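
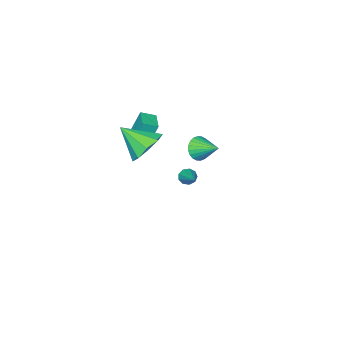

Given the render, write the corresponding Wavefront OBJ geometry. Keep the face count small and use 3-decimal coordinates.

v -2.571 -2.878 -3.714
v -2.197 -2.839 -4.074
v -1.789 -1.442 -2.746
v -2.472 -2.63 -4.161
v -2.793 -2.537 -4.039
v -3.01 -2.604 -3.765
v -3.022 -2.798 -3.468
v -2.823 -3.03 -3.285
v -2.506 -3.19 -3.304
v -2.22 -3.204 -3.514
v -2.098 -3.066 -3.818
v 2.844 0.336 3.121
v 3.765 0.314 2.539
v 3.496 -0.936 4.199
v 3.825 0.812 3.09
v 3.425 1.087 3.657
v 2.754 1.011 3.972
v 2.125 0.619 3.89
v 1.833 0.095 3.448
v 2.014 -0.317 2.853
v 2.583 -0.422 2.383
v 3.275 -0.173 2.259
v 1.173 2.177 3.266
v 1.531 1.936 3.842
v 1.007 3.383 3.874
v 1.74 2.042 3.688
v 1.863 2.169 3.47
v 1.881 2.298 3.221
v 1.792 2.408 2.978
v 1.608 2.483 2.78
v 1.357 2.511 2.655
v 1.079 2.489 2.624
v 0.815 2.419 2.69
v 0.606 2.313 2.844
v 0.483 2.185 3.062
v 0.464 2.057 3.311
v 0.554 1.947 3.553
v 0.738 1.872 3.752
v 0.988 1.844 3.877
v 1.267 1.866 3.908
v 0.46 -4.163 0.195
v -0.105 -3.733 2.086
v -0.204 -3.707 -0.107
v -0.769 -3.276 1.784
v 1.129 -3.204 0.176
v 0.564 -2.773 2.067
v 0.465 -2.747 -0.126
v -0.1 -2.317 1.765
f 2 1 4
f 2 4 3
f 4 1 5
f 4 5 3
f 5 1 6
f 5 6 3
f 6 1 7
f 6 7 3
f 7 1 8
f 7 8 3
f 8 1 9
f 8 9 3
f 9 1 10
f 9 10 3
f 10 1 11
f 10 11 3
f 11 1 2
f 11 2 3
f 13 12 15
f 13 15 14
f 15 12 16
f 15 16 14
f 16 12 17
f 16 17 14
f 17 12 18
f 17 18 14
f 18 12 19
f 18 19 14
f 19 12 20
f 19 20 14
f 20 12 21
f 20 21 14
f 21 12 22
f 21 22 14
f 22 12 13
f 22 13 14
f 24 23 26
f 24 26 25
f 26 23 27
f 26 27 25
f 27 23 28
f 27 28 25
f 28 23 29
f 28 29 25
f 29 23 30
f 29 30 25
f 30 23 31
f 30 31 25
f 31 23 32
f 31 32 25
f 32 23 33
f 32 33 25
f 33 23 34
f 33 34 25
f 34 23 35
f 34 35 25
f 35 23 36
f 35 36 25
f 36 23 37
f 36 37 25
f 37 23 38
f 37 38 25
f 38 23 39
f 38 39 25
f 39 23 40
f 39 40 25
f 40 23 24
f 40 24 25
f 42 44 41
f 45 42 41
f 41 44 43
f 43 45 41
f 42 48 44
f 46 42 45
f 46 48 42
f 44 48 43
f 47 45 43
f 43 48 47
f 47 46 45
f 48 46 47



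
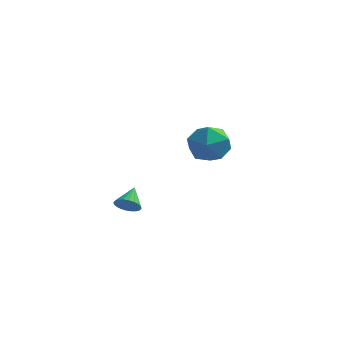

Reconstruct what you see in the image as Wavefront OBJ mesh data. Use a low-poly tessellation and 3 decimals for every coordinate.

v 0.222 4.023 -2.372
v 1.383 4.318 -2.318
v 0.657 2.522 -3.522
v 1.818 2.817 -3.468
v 1.262 2.39 -2.495
v 0.993 3.318 -1.785
v 1.047 3.522 -4.055
v 0.778 4.45 -3.345
v 1.892 4.009 -3.358
v 2.025 3.309 -2.394
v 0.015 3.531 -3.446
v 0.148 2.831 -2.482
v -0.605 -2.738 -4.152
v -0.325 -2.425 -4.621
v -0.655 -1.762 -3.528
v -0.561 -2.398 -4.681
v -0.805 -2.424 -4.66
v -1.018 -2.497 -4.562
v -1.169 -2.607 -4.402
v -1.233 -2.737 -4.203
v -1.202 -2.868 -3.997
v -1.08 -2.978 -3.815
v -0.886 -3.052 -3.683
v -0.649 -3.078 -3.623
v -0.405 -3.053 -3.644
v -0.192 -2.979 -3.742
v -0.042 -2.869 -3.902
v 0.023 -2.739 -4.101
v -0.008 -2.609 -4.307
v -0.13 -2.499 -4.489
f 1 12 6
f 1 6 2
f 1 2 8
f 1 8 11
f 1 11 12
f 2 6 10
f 6 12 5
f 12 11 3
f 11 8 7
f 8 2 9
f 4 10 5
f 4 5 3
f 4 3 7
f 4 7 9
f 4 9 10
f 5 10 6
f 3 5 12
f 7 3 11
f 9 7 8
f 10 9 2
f 14 13 16
f 14 16 15
f 16 13 17
f 16 17 15
f 17 13 18
f 17 18 15
f 18 13 19
f 18 19 15
f 19 13 20
f 19 20 15
f 20 13 21
f 20 21 15
f 21 13 22
f 21 22 15
f 22 13 23
f 22 23 15
f 23 13 24
f 23 24 15
f 24 13 25
f 24 25 15
f 25 13 26
f 25 26 15
f 26 13 27
f 26 27 15
f 27 13 28
f 27 28 15
f 28 13 29
f 28 29 15
f 29 13 30
f 29 30 15
f 30 13 14
f 30 14 15



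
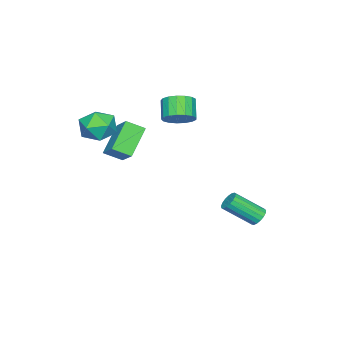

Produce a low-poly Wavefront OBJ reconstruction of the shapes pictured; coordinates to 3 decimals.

v 0.752 -2.582 -0.089
v 1.25 -3.489 0.457
v -0.78 -2.594 1.288
v -0.282 -3.501 1.835
v 1.602 -1.539 0.865
v 2.1 -2.446 1.412
v 0.07 -1.551 2.243
v 0.568 -2.458 2.789
v -2.512 3.893 -4.375
v -2.181 4.335 -4.07
v -1.418 2.889 -2.801
v -1.748 2.447 -3.105
v -2.443 4.326 -3.922
v -1.68 2.88 -2.653
v -2.721 4.218 -3.878
v -1.958 2.772 -2.608
v -2.952 4.036 -3.947
v -2.188 2.59 -2.678
v -3.081 3.821 -4.114
v -2.318 2.375 -2.845
v -3.08 3.623 -4.341
v -2.316 2.177 -3.072
v -2.948 3.486 -4.576
v -2.185 2.04 -3.306
v -2.717 3.443 -4.764
v -1.954 1.997 -3.495
v -2.439 3.502 -4.864
v -1.675 2.056 -3.594
v -2.177 3.652 -4.851
v -1.414 2.206 -3.581
v -1.992 3.856 -4.729
v -1.229 2.41 -3.46
v -1.926 4.069 -4.526
v -1.163 2.623 -3.257
v -1.994 4.242 -4.288
v -1.231 2.796 -3.019
v 1.787 -2.295 2.512
v 2.835 -2.709 2.3
v 1.405 -3.791 3.54
v 2.453 -4.205 3.328
v 2.325 -3.278 3.99
v 2.562 -2.354 3.355
v 1.678 -4.146 2.485
v 1.915 -3.222 1.85
v 2.768 -3.853 2.283
v 3.168 -3.316 3.214
v 1.072 -3.184 2.626
v 1.472 -2.647 3.557
v -2.189 -0.764 2.133
v -1.433 -0.966 2.672
v -2.256 -1.439 3.647
v -3.011 -1.236 3.107
v -1.54 -0.54 2.79
v -2.362 -1.013 3.764
v -1.795 -0.165 2.756
v -2.617 -0.638 3.731
v -2.14 0.073 2.58
v -2.963 -0.4 3.554
v -2.496 0.119 2.302
v -3.319 -0.354 3.276
v -2.782 -0.037 1.984
v -3.605 -0.51 2.959
v -2.932 -0.359 1.701
v -3.755 -0.832 2.675
v -2.912 -0.775 1.517
v -3.734 -1.247 2.491
v -2.726 -1.187 1.474
v -3.548 -1.66 2.448
v -2.417 -1.503 1.581
v -3.239 -1.976 2.556
v -2.055 -1.649 1.816
v -2.878 -2.122 2.79
v -1.725 -1.592 2.122
v -2.547 -2.065 3.097
v -1.5 -1.346 2.432
v -2.323 -1.819 3.406
f 2 4 1
f 5 2 1
f 1 4 3
f 3 5 1
f 2 8 4
f 6 2 5
f 6 8 2
f 4 8 3
f 7 5 3
f 3 8 7
f 7 6 5
f 8 6 7
f 10 9 13
f 10 13 11
f 11 13 14
f 11 14 12
f 13 9 15
f 13 15 14
f 14 15 16
f 14 16 12
f 15 9 17
f 15 17 16
f 16 17 18
f 16 18 12
f 17 9 19
f 17 19 18
f 18 19 20
f 18 20 12
f 19 9 21
f 19 21 20
f 20 21 22
f 20 22 12
f 21 9 23
f 21 23 22
f 22 23 24
f 22 24 12
f 23 9 25
f 23 25 24
f 24 25 26
f 24 26 12
f 25 9 27
f 25 27 26
f 26 27 28
f 26 28 12
f 27 9 29
f 27 29 28
f 28 29 30
f 28 30 12
f 29 9 31
f 29 31 30
f 30 31 32
f 30 32 12
f 31 9 33
f 31 33 32
f 32 33 34
f 32 34 12
f 33 9 35
f 33 35 34
f 34 35 36
f 34 36 12
f 35 9 10
f 35 10 36
f 36 10 11
f 36 11 12
f 37 48 42
f 37 42 38
f 37 38 44
f 37 44 47
f 37 47 48
f 38 42 46
f 42 48 41
f 48 47 39
f 47 44 43
f 44 38 45
f 40 46 41
f 40 41 39
f 40 39 43
f 40 43 45
f 40 45 46
f 41 46 42
f 39 41 48
f 43 39 47
f 45 43 44
f 46 45 38
f 50 49 53
f 50 53 51
f 51 53 54
f 51 54 52
f 53 49 55
f 53 55 54
f 54 55 56
f 54 56 52
f 55 49 57
f 55 57 56
f 56 57 58
f 56 58 52
f 57 49 59
f 57 59 58
f 58 59 60
f 58 60 52
f 59 49 61
f 59 61 60
f 60 61 62
f 60 62 52
f 61 49 63
f 61 63 62
f 62 63 64
f 62 64 52
f 63 49 65
f 63 65 64
f 64 65 66
f 64 66 52
f 65 49 67
f 65 67 66
f 66 67 68
f 66 68 52
f 67 49 69
f 67 69 68
f 68 69 70
f 68 70 52
f 69 49 71
f 69 71 70
f 70 71 72
f 70 72 52
f 71 49 73
f 71 73 72
f 72 73 74
f 72 74 52
f 73 49 75
f 73 75 74
f 74 75 76
f 74 76 52
f 75 49 50
f 75 50 76
f 76 50 51
f 76 51 52



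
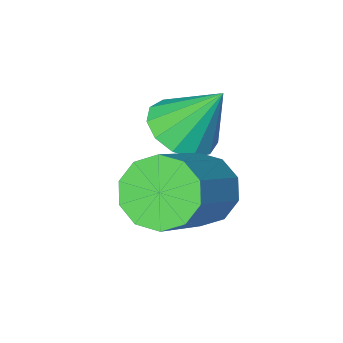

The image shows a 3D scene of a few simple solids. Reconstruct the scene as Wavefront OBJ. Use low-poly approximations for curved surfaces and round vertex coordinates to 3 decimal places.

v -3.297 -2.855 -0.639
v -2.801 -2.423 -0.701
v -3.663 -2.285 0.399
v -3.091 -2.277 -0.883
v -3.446 -2.315 -0.988
v -3.753 -2.524 -0.982
v -3.916 -2.838 -0.867
v -3.882 -3.157 -0.68
v -3.662 -3.381 -0.48
v -3.326 -3.437 -0.33
v -2.981 -3.309 -0.279
v -2.736 -3.036 -0.342
v -2.669 -2.706 -0.499
v -3.063 -2.072 -1.507
v -2.631 -2.09 -2.045
v -1.466 -1.485 -1.131
v -1.897 -1.468 -0.593
v -2.828 -1.711 -2.046
v -1.662 -1.106 -1.132
v -3.114 -1.47 -1.84
v -1.948 -0.866 -0.926
v -3.38 -1.46 -1.508
v -2.215 -0.855 -0.594
v -3.525 -1.683 -1.175
v -2.36 -1.078 -0.261
v -3.494 -2.055 -0.969
v -2.329 -1.45 -0.055
v -3.298 -2.434 -0.968
v -2.132 -1.829 -0.054
v -3.012 -2.674 -1.174
v -1.846 -2.07 -0.26
v -2.745 -2.685 -1.506
v -1.58 -2.08 -0.592
v -2.6 -2.462 -1.839
v -1.435 -1.857 -0.925
f 2 1 4
f 2 4 3
f 4 1 5
f 4 5 3
f 5 1 6
f 5 6 3
f 6 1 7
f 6 7 3
f 7 1 8
f 7 8 3
f 8 1 9
f 8 9 3
f 9 1 10
f 9 10 3
f 10 1 11
f 10 11 3
f 11 1 12
f 11 12 3
f 12 1 13
f 12 13 3
f 13 1 2
f 13 2 3
f 15 14 18
f 15 18 16
f 16 18 19
f 16 19 17
f 18 14 20
f 18 20 19
f 19 20 21
f 19 21 17
f 20 14 22
f 20 22 21
f 21 22 23
f 21 23 17
f 22 14 24
f 22 24 23
f 23 24 25
f 23 25 17
f 24 14 26
f 24 26 25
f 25 26 27
f 25 27 17
f 26 14 28
f 26 28 27
f 27 28 29
f 27 29 17
f 28 14 30
f 28 30 29
f 29 30 31
f 29 31 17
f 30 14 32
f 30 32 31
f 31 32 33
f 31 33 17
f 32 14 34
f 32 34 33
f 33 34 35
f 33 35 17
f 34 14 15
f 34 15 35
f 35 15 16
f 35 16 17



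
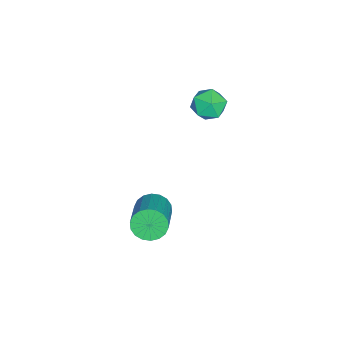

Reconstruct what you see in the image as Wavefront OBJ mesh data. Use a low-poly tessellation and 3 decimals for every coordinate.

v -0.279 -0.737 -1.696
v 0.07 -0.907 -2.29
v 1.628 -0.613 -1.459
v 1.279 -0.443 -0.864
v 0.028 -0.595 -2.32
v 1.585 -0.301 -1.489
v -0.076 -0.312 -2.227
v 1.482 -0.018 -1.396
v -0.219 -0.113 -2.028
v 1.338 0.182 -1.197
v -0.375 -0.037 -1.763
v 1.183 0.257 -0.932
v -0.511 -0.1 -1.486
v 1.047 0.194 -0.654
v -0.602 -0.289 -1.249
v 0.956 0.005 -0.418
v -0.628 -0.567 -1.101
v 0.93 -0.273 -0.27
v -0.585 -0.879 -1.071
v 0.972 -0.585 -0.24
v -0.482 -1.162 -1.164
v 1.076 -0.868 -0.333
v -0.338 -1.362 -1.363
v 1.219 -1.067 -0.532
v -0.183 -1.437 -1.628
v 1.375 -1.143 -0.797
v -0.047 -1.374 -1.906
v 1.511 -1.08 -1.074
v 0.044 -1.185 -2.142
v 1.602 -0.891 -1.311
v -3.11 1.045 3.203
v -2.519 1.485 3.419
v -2.321 0.135 2.901
v -1.73 0.575 3.117
v -2.218 0.301 3.643
v -2.706 0.864 3.83
v -2.134 0.756 2.49
v -2.622 1.319 2.677
v -1.916 1.306 2.979
v -1.968 1.025 3.691
v -2.872 0.595 2.629
v -2.924 0.314 3.341
f 2 1 5
f 2 5 3
f 3 5 6
f 3 6 4
f 5 1 7
f 5 7 6
f 6 7 8
f 6 8 4
f 7 1 9
f 7 9 8
f 8 9 10
f 8 10 4
f 9 1 11
f 9 11 10
f 10 11 12
f 10 12 4
f 11 1 13
f 11 13 12
f 12 13 14
f 12 14 4
f 13 1 15
f 13 15 14
f 14 15 16
f 14 16 4
f 15 1 17
f 15 17 16
f 16 17 18
f 16 18 4
f 17 1 19
f 17 19 18
f 18 19 20
f 18 20 4
f 19 1 21
f 19 21 20
f 20 21 22
f 20 22 4
f 21 1 23
f 21 23 22
f 22 23 24
f 22 24 4
f 23 1 25
f 23 25 24
f 24 25 26
f 24 26 4
f 25 1 27
f 25 27 26
f 26 27 28
f 26 28 4
f 27 1 29
f 27 29 28
f 28 29 30
f 28 30 4
f 29 1 2
f 29 2 30
f 30 2 3
f 30 3 4
f 31 42 36
f 31 36 32
f 31 32 38
f 31 38 41
f 31 41 42
f 32 36 40
f 36 42 35
f 42 41 33
f 41 38 37
f 38 32 39
f 34 40 35
f 34 35 33
f 34 33 37
f 34 37 39
f 34 39 40
f 35 40 36
f 33 35 42
f 37 33 41
f 39 37 38
f 40 39 32



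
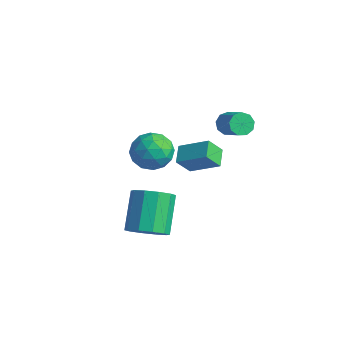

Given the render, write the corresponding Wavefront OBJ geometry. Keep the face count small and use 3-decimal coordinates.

v -1.366 -0.608 -1.274
v -0.514 -0.682 -0.56
v -1.246 -2.378 -1.6
v -0.394 -2.452 -0.886
v -1.421 -2.24 -0.508
v -1.495 -1.146 -0.307
v -0.265 -1.914 -1.853
v -0.339 -0.82 -1.652
v 0.167 -1.489 -0.917
v -0.548 -1.691 -0.086
v -1.212 -1.369 -2.074
v -1.927 -1.571 -1.243
v -0.95 -0.49 -0.888
v -0.81 -2.57 -1.272
v -1.414 -2.445 -1.05
v -0.913 -2.489 -0.63
v -1.527 -0.762 -0.74
v -1.026 -0.806 -0.32
v -1.56 -1.722 -0.289
v -0.734 -2.254 -1.84
v -0.233 -2.298 -1.42
v -0.847 -0.571 -1.53
v -0.346 -0.615 -1.11
v -0.2 -1.338 -1.871
v -0.049 -1.008 -0.679
v 0.021 -2.048 -0.87
v 0.097 -1.732 -1.439
v 0.053 -1.089 -1.32
v -0.469 -1.126 -0.19
v -0.399 -2.166 -0.382
v -1.003 -2.042 -0.16
v -1.046 -1.399 -0.041
v -0.07 -1.601 -0.4
v -1.361 -0.894 -1.778
v -1.291 -1.934 -1.97
v -0.714 -1.661 -2.119
v -0.757 -1.018 -2
v -1.781 -1.012 -1.29
v -1.711 -2.052 -1.481
v -1.813 -1.971 -0.84
v -1.857 -1.328 -0.721
v -1.69 -1.459 -1.76
v 2.359 -4.281 -3.416
v 3.099 -4.53 -2.761
v 2.102 -3.407 -1.208
v 1.361 -3.159 -1.864
v 3.263 -3.992 -3.045
v 2.266 -2.869 -1.492
v 3.082 -3.564 -3.471
v 2.084 -2.441 -1.918
v 2.624 -3.41 -3.876
v 1.627 -2.288 -2.323
v 2.065 -3.589 -4.106
v 1.068 -2.467 -2.553
v 1.618 -4.033 -4.072
v 0.621 -2.91 -2.519
v 1.454 -4.571 -3.788
v 0.457 -3.448 -2.235
v 1.636 -4.999 -3.362
v 0.638 -3.876 -1.809
v 2.093 -5.152 -2.957
v 1.096 -4.03 -1.404
v 2.652 -4.973 -2.727
v 1.655 -3.851 -1.174
v 0.524 1.862 0.145
v 0.867 1.865 -0.419
v 2.038 1.702 0.291
v 1.696 1.698 0.855
v 0.828 2.286 -0.259
v 2 2.123 0.451
v 0.647 2.508 0.09
v 1.819 2.344 0.8
v 0.409 2.427 0.465
v 1.581 2.264 1.175
v 0.224 2.082 0.69
v 1.396 1.919 1.4
v 0.18 1.634 0.66
v 1.352 1.471 1.37
v 0.297 1.292 0.389
v 1.468 1.129 1.099
v 0.52 1.217 0.004
v 1.692 1.054 0.714
v 0.745 1.443 -0.315
v 1.917 1.28 0.395
v -0.003 0.166 -1.62
v -0.128 -0.555 -0.72
v 1.27 0.916 -0.841
v 1.146 0.194 0.058
v 0.654 -0.494 -2.058
v 0.53 -1.216 -1.159
v 1.928 0.255 -1.28
v 1.803 -0.466 -0.38
f 1 38 17
f 38 12 41
f 17 41 6
f 38 41 17
f 1 17 13
f 17 6 18
f 13 18 2
f 17 18 13
f 1 13 22
f 13 2 23
f 22 23 8
f 13 23 22
f 1 22 34
f 22 8 37
f 34 37 11
f 22 37 34
f 1 34 38
f 34 11 42
f 38 42 12
f 34 42 38
f 2 18 29
f 18 6 32
f 29 32 10
f 18 32 29
f 6 41 19
f 41 12 40
f 19 40 5
f 41 40 19
f 12 42 39
f 42 11 35
f 39 35 3
f 42 35 39
f 11 37 36
f 37 8 24
f 36 24 7
f 37 24 36
f 8 23 28
f 23 2 25
f 28 25 9
f 23 25 28
f 4 30 16
f 30 10 31
f 16 31 5
f 30 31 16
f 4 16 14
f 16 5 15
f 14 15 3
f 16 15 14
f 4 14 21
f 14 3 20
f 21 20 7
f 14 20 21
f 4 21 26
f 21 7 27
f 26 27 9
f 21 27 26
f 4 26 30
f 26 9 33
f 30 33 10
f 26 33 30
f 5 31 19
f 31 10 32
f 19 32 6
f 31 32 19
f 3 15 39
f 15 5 40
f 39 40 12
f 15 40 39
f 7 20 36
f 20 3 35
f 36 35 11
f 20 35 36
f 9 27 28
f 27 7 24
f 28 24 8
f 27 24 28
f 10 33 29
f 33 9 25
f 29 25 2
f 33 25 29
f 44 43 47
f 44 47 45
f 45 47 48
f 45 48 46
f 47 43 49
f 47 49 48
f 48 49 50
f 48 50 46
f 49 43 51
f 49 51 50
f 50 51 52
f 50 52 46
f 51 43 53
f 51 53 52
f 52 53 54
f 52 54 46
f 53 43 55
f 53 55 54
f 54 55 56
f 54 56 46
f 55 43 57
f 55 57 56
f 56 57 58
f 56 58 46
f 57 43 59
f 57 59 58
f 58 59 60
f 58 60 46
f 59 43 61
f 59 61 60
f 60 61 62
f 60 62 46
f 61 43 63
f 61 63 62
f 62 63 64
f 62 64 46
f 63 43 44
f 63 44 64
f 64 44 45
f 64 45 46
f 66 65 69
f 66 69 67
f 67 69 70
f 67 70 68
f 69 65 71
f 69 71 70
f 70 71 72
f 70 72 68
f 71 65 73
f 71 73 72
f 72 73 74
f 72 74 68
f 73 65 75
f 73 75 74
f 74 75 76
f 74 76 68
f 75 65 77
f 75 77 76
f 76 77 78
f 76 78 68
f 77 65 79
f 77 79 78
f 78 79 80
f 78 80 68
f 79 65 81
f 79 81 80
f 80 81 82
f 80 82 68
f 81 65 83
f 81 83 82
f 82 83 84
f 82 84 68
f 83 65 66
f 83 66 84
f 84 66 67
f 84 67 68
f 86 88 85
f 89 86 85
f 85 88 87
f 87 89 85
f 86 92 88
f 90 86 89
f 90 92 86
f 88 92 87
f 91 89 87
f 87 92 91
f 91 90 89
f 92 90 91



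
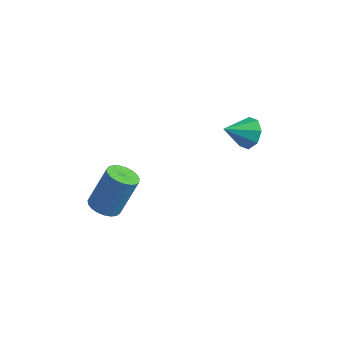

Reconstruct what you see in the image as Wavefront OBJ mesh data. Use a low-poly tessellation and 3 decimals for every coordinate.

v 0.889 -3.651 0.691
v 1.371 -3.313 0.415
v 1.773 -2.631 1.953
v 1.291 -2.969 2.229
v 1.163 -3.142 0.394
v 1.565 -2.46 1.932
v 0.908 -3.059 0.423
v 1.31 -2.377 1.962
v 0.649 -3.078 0.499
v 1.051 -2.396 2.038
v 0.432 -3.196 0.609
v 0.834 -2.514 2.147
v 0.294 -3.393 0.732
v 0.696 -2.711 2.27
v 0.259 -3.635 0.848
v 0.66 -2.952 2.386
v 0.333 -3.879 0.937
v 0.734 -3.197 2.476
v 0.503 -4.084 0.984
v 0.904 -3.402 2.522
v 0.74 -4.214 0.98
v 1.141 -3.532 2.518
v 1.002 -4.247 0.926
v 1.404 -3.564 2.464
v 1.246 -4.176 0.831
v 1.647 -3.494 2.369
v 1.427 -4.015 0.712
v 1.829 -3.333 2.25
v 1.516 -3.791 0.589
v 1.917 -3.109 2.128
v 1.496 -3.543 0.485
v 1.898 -2.861 2.023
v 3.988 1.351 2.494
v 4.58 0.961 2.532
v 3.392 0.509 3.146
v 4.536 1.311 2.945
v 4.171 1.685 3.094
v 3.699 1.863 2.892
v 3.396 1.741 2.457
v 3.441 1.391 2.044
v 3.806 1.017 1.895
v 4.278 0.839 2.097
f 2 1 5
f 2 5 3
f 3 5 6
f 3 6 4
f 5 1 7
f 5 7 6
f 6 7 8
f 6 8 4
f 7 1 9
f 7 9 8
f 8 9 10
f 8 10 4
f 9 1 11
f 9 11 10
f 10 11 12
f 10 12 4
f 11 1 13
f 11 13 12
f 12 13 14
f 12 14 4
f 13 1 15
f 13 15 14
f 14 15 16
f 14 16 4
f 15 1 17
f 15 17 16
f 16 17 18
f 16 18 4
f 17 1 19
f 17 19 18
f 18 19 20
f 18 20 4
f 19 1 21
f 19 21 20
f 20 21 22
f 20 22 4
f 21 1 23
f 21 23 22
f 22 23 24
f 22 24 4
f 23 1 25
f 23 25 24
f 24 25 26
f 24 26 4
f 25 1 27
f 25 27 26
f 26 27 28
f 26 28 4
f 27 1 29
f 27 29 28
f 28 29 30
f 28 30 4
f 29 1 31
f 29 31 30
f 30 31 32
f 30 32 4
f 31 1 2
f 31 2 32
f 32 2 3
f 32 3 4
f 34 33 36
f 34 36 35
f 36 33 37
f 36 37 35
f 37 33 38
f 37 38 35
f 38 33 39
f 38 39 35
f 39 33 40
f 39 40 35
f 40 33 41
f 40 41 35
f 41 33 42
f 41 42 35
f 42 33 34
f 42 34 35



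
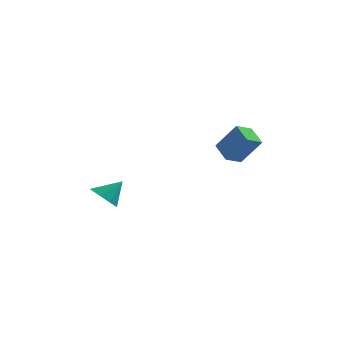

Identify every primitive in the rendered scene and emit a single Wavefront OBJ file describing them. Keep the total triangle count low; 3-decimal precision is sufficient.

v -4.445 -1.052 -0.58
v -3.868 -1.89 -0.505
v -3.535 -0.328 0.52
v -3.612 -1.466 -0.997
v -3.745 -0.849 -1.293
v -4.206 -0.326 -1.255
v -4.779 -0.143 -0.902
v -5.195 -0.386 -0.397
v -5.261 -0.939 0.022
v -4.945 -1.546 0.16
v -4.395 -1.921 -0.049
v 2.95 1.288 1.952
v 2.232 0.433 2.419
v 2.167 2.29 2.583
v 1.449 1.436 3.05
v 4.151 1.184 3.61
v 3.433 0.33 4.077
v 3.368 2.187 4.241
v 2.65 1.332 4.708
f 2 1 4
f 2 4 3
f 4 1 5
f 4 5 3
f 5 1 6
f 5 6 3
f 6 1 7
f 6 7 3
f 7 1 8
f 7 8 3
f 8 1 9
f 8 9 3
f 9 1 10
f 9 10 3
f 10 1 11
f 10 11 3
f 11 1 2
f 11 2 3
f 13 15 12
f 16 13 12
f 12 15 14
f 14 16 12
f 13 19 15
f 17 13 16
f 17 19 13
f 15 19 14
f 18 16 14
f 14 19 18
f 18 17 16
f 19 17 18



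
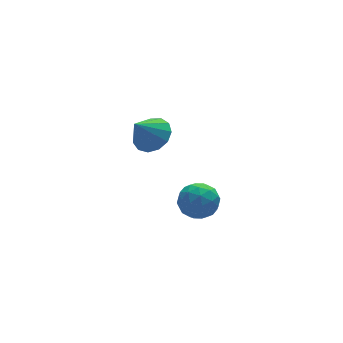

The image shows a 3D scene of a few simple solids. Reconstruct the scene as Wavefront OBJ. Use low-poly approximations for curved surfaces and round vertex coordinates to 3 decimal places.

v -1.168 0.422 2.099
v -0.635 0.784 2.557
v -1.912 0.278 3.081
v -0.903 1.103 2.399
v -1.256 1.205 2.147
v -1.58 1.059 1.88
v -1.773 0.71 1.682
v -1.774 0.27 1.617
v -1.583 -0.122 1.705
v -1.26 -0.342 1.918
v -0.907 -0.319 2.189
v -0.637 -0.061 2.431
v -0.536 0.351 2.568
v -0.151 0.164 -1.773
v 0.329 0.855 -1.765
v 0.811 -0.495 -2.475
v 1.291 0.196 -2.467
v 1.152 -0.229 -1.754
v 0.558 0.179 -1.32
v 0.582 0.181 -2.92
v -0.012 0.589 -2.486
v 0.782 0.866 -2.473
v 1.134 0.612 -1.753
v 0.006 -0.252 -2.487
v 0.358 -0.506 -1.767
v 0.005 0.567 -1.707
v 1.135 -0.207 -2.533
v 1.054 -0.457 -2.114
v 1.336 -0.051 -2.109
v 0.139 0.17 -1.446
v 0.421 0.576 -1.441
v 0.905 -0.061 -1.435
v 0.719 -0.216 -2.799
v 1.001 0.19 -2.794
v -0.196 0.411 -2.131
v 0.086 0.817 -2.126
v 0.235 0.421 -2.805
v 0.553 0.98 -2.119
v 1.118 0.592 -2.532
v 0.702 0.584 -2.798
v 0.352 0.823 -2.543
v 0.76 0.831 -1.695
v 1.325 0.443 -2.108
v 1.244 0.194 -1.689
v 0.894 0.433 -1.434
v 1.026 0.837 -2.112
v -0.185 -0.083 -2.132
v 0.38 -0.471 -2.545
v 0.246 -0.073 -2.806
v -0.104 0.166 -2.551
v 0.022 -0.232 -1.708
v 0.587 -0.62 -2.121
v 0.788 -0.463 -1.697
v 0.438 -0.224 -1.442
v 0.114 -0.477 -2.128
f 2 1 4
f 2 4 3
f 4 1 5
f 4 5 3
f 5 1 6
f 5 6 3
f 6 1 7
f 6 7 3
f 7 1 8
f 7 8 3
f 8 1 9
f 8 9 3
f 9 1 10
f 9 10 3
f 10 1 11
f 10 11 3
f 11 1 12
f 11 12 3
f 12 1 13
f 12 13 3
f 13 1 2
f 13 2 3
f 14 51 30
f 51 25 54
f 30 54 19
f 51 54 30
f 14 30 26
f 30 19 31
f 26 31 15
f 30 31 26
f 14 26 35
f 26 15 36
f 35 36 21
f 26 36 35
f 14 35 47
f 35 21 50
f 47 50 24
f 35 50 47
f 14 47 51
f 47 24 55
f 51 55 25
f 47 55 51
f 15 31 42
f 31 19 45
f 42 45 23
f 31 45 42
f 19 54 32
f 54 25 53
f 32 53 18
f 54 53 32
f 25 55 52
f 55 24 48
f 52 48 16
f 55 48 52
f 24 50 49
f 50 21 37
f 49 37 20
f 50 37 49
f 21 36 41
f 36 15 38
f 41 38 22
f 36 38 41
f 17 43 29
f 43 23 44
f 29 44 18
f 43 44 29
f 17 29 27
f 29 18 28
f 27 28 16
f 29 28 27
f 17 27 34
f 27 16 33
f 34 33 20
f 27 33 34
f 17 34 39
f 34 20 40
f 39 40 22
f 34 40 39
f 17 39 43
f 39 22 46
f 43 46 23
f 39 46 43
f 18 44 32
f 44 23 45
f 32 45 19
f 44 45 32
f 16 28 52
f 28 18 53
f 52 53 25
f 28 53 52
f 20 33 49
f 33 16 48
f 49 48 24
f 33 48 49
f 22 40 41
f 40 20 37
f 41 37 21
f 40 37 41
f 23 46 42
f 46 22 38
f 42 38 15
f 46 38 42



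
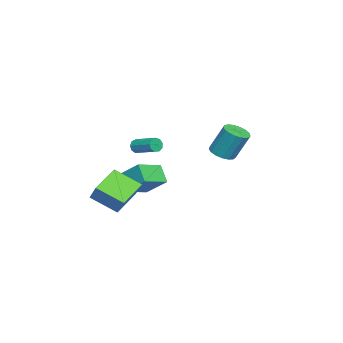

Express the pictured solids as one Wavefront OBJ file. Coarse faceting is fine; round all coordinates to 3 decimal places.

v 0.501 2.46 1.052
v 1.29 2.652 0.941
v 1.328 3.493 2.678
v 0.539 3.3 2.788
v 1.097 2.961 0.796
v 1.135 3.802 2.533
v 0.767 3.155 0.709
v 0.805 3.996 2.446
v 0.377 3.19 0.701
v 0.415 4.031 2.437
v 0.014 3.058 0.773
v 0.052 3.899 2.509
v -0.237 2.788 0.909
v -0.199 3.629 2.645
v -0.318 2.443 1.077
v -0.28 3.284 2.814
v -0.213 2.102 1.24
v -0.175 2.943 2.977
v 0.057 1.843 1.36
v 0.095 2.684 3.097
v 0.428 1.725 1.409
v 0.466 2.566 3.146
v 0.816 1.775 1.376
v 0.854 2.616 3.113
v 1.132 1.982 1.269
v 1.169 2.823 3.006
v 1.303 2.299 1.112
v 1.341 3.14 2.849
v 1.765 -3.799 -1.179
v 2.548 -3.176 -0.089
v 1.804 -2.179 -2.132
v 2.587 -1.556 -1.042
v 3.393 -4.344 -2.038
v 4.176 -3.721 -0.948
v 3.432 -2.724 -2.991
v 4.215 -2.101 -1.901
v 0.064 -2.639 0.876
v 0.227 -2.874 1.298
v 0.919 -1.516 1.786
v 0.756 -1.281 1.364
v 0.465 -2.904 1.045
v 1.157 -1.547 1.534
v 0.516 -2.811 0.713
v 1.208 -1.453 1.201
v 0.355 -2.637 0.457
v 1.047 -1.279 0.945
v 0.058 -2.463 0.397
v 0.75 -1.106 0.885
v -0.236 -2.372 0.561
v 0.456 -1.015 1.049
v -0.39 -2.406 0.872
v 0.302 -1.049 1.36
v -0.331 -2.548 1.185
v 0.361 -1.191 1.673
v -0.088 -2.733 1.354
v 0.604 -1.376 1.842
v -5.292 -4.101 -3.6
v -4.81 -2.679 -2.404
v -4.56 -3.488 -4.624
v -4.078 -2.066 -3.427
v -3.802 -5.034 -3.093
v -3.32 -3.612 -1.896
v -3.07 -4.421 -4.116
v -2.588 -2.999 -2.92
f 2 1 5
f 2 5 3
f 3 5 6
f 3 6 4
f 5 1 7
f 5 7 6
f 6 7 8
f 6 8 4
f 7 1 9
f 7 9 8
f 8 9 10
f 8 10 4
f 9 1 11
f 9 11 10
f 10 11 12
f 10 12 4
f 11 1 13
f 11 13 12
f 12 13 14
f 12 14 4
f 13 1 15
f 13 15 14
f 14 15 16
f 14 16 4
f 15 1 17
f 15 17 16
f 16 17 18
f 16 18 4
f 17 1 19
f 17 19 18
f 18 19 20
f 18 20 4
f 19 1 21
f 19 21 20
f 20 21 22
f 20 22 4
f 21 1 23
f 21 23 22
f 22 23 24
f 22 24 4
f 23 1 25
f 23 25 24
f 24 25 26
f 24 26 4
f 25 1 27
f 25 27 26
f 26 27 28
f 26 28 4
f 27 1 2
f 27 2 28
f 28 2 3
f 28 3 4
f 30 32 29
f 33 30 29
f 29 32 31
f 31 33 29
f 30 36 32
f 34 30 33
f 34 36 30
f 32 36 31
f 35 33 31
f 31 36 35
f 35 34 33
f 36 34 35
f 38 37 41
f 38 41 39
f 39 41 42
f 39 42 40
f 41 37 43
f 41 43 42
f 42 43 44
f 42 44 40
f 43 37 45
f 43 45 44
f 44 45 46
f 44 46 40
f 45 37 47
f 45 47 46
f 46 47 48
f 46 48 40
f 47 37 49
f 47 49 48
f 48 49 50
f 48 50 40
f 49 37 51
f 49 51 50
f 50 51 52
f 50 52 40
f 51 37 53
f 51 53 52
f 52 53 54
f 52 54 40
f 53 37 55
f 53 55 54
f 54 55 56
f 54 56 40
f 55 37 38
f 55 38 56
f 56 38 39
f 56 39 40
f 58 60 57
f 61 58 57
f 57 60 59
f 59 61 57
f 58 64 60
f 62 58 61
f 62 64 58
f 60 64 59
f 63 61 59
f 59 64 63
f 63 62 61
f 64 62 63



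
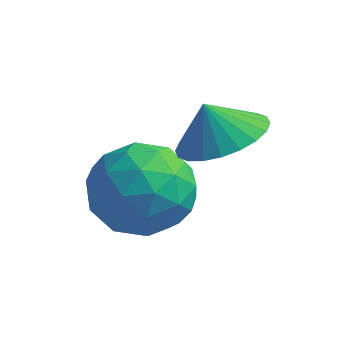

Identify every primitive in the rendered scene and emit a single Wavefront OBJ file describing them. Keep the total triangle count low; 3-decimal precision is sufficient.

v 2 -1.659 3.367
v 2.59 -0.855 3.697
v 1.58 -1.721 4.273
v 2.258 -0.659 3.557
v 1.887 -0.615 3.388
v 1.534 -0.73 3.216
v 1.251 -0.986 3.067
v 1.083 -1.345 2.964
v 1.054 -1.752 2.922
v 1.169 -2.144 2.948
v 1.41 -2.462 3.038
v 1.742 -2.658 3.178
v 2.112 -2.702 3.347
v 2.466 -2.587 3.519
v 2.749 -2.331 3.668
v 2.917 -1.972 3.771
v 2.946 -1.565 3.813
v 2.831 -1.173 3.786
v 1.433 -2.226 2.764
v 1.866 -2.722 1.712
v -0.426 -2.798 2.268
v 0.007 -3.294 1.216
v 0.289 -3.811 2.309
v 1.438 -3.457 2.615
v 0.002 -2.063 1.365
v 1.151 -1.709 1.671
v 0.982 -2.621 0.848
v 1.159 -3.702 1.431
v 0.281 -1.818 2.549
v 0.458 -2.899 3.132
v 1.813 -2.423 2.282
v -0.373 -3.097 1.698
v -0.207 -3.4 2.34
v 0.048 -3.692 1.722
v 1.561 -2.856 2.812
v 1.816 -3.148 2.194
v 0.889 -3.788 2.545
v -0.376 -2.372 1.786
v -0.121 -2.664 1.168
v 1.392 -1.828 2.258
v 1.647 -2.12 1.64
v 0.551 -1.732 1.435
v 1.548 -2.656 1.155
v 0.455 -2.992 0.864
v 0.452 -2.268 0.951
v 1.127 -2.06 1.131
v 1.652 -3.291 1.498
v 0.559 -3.628 1.207
v 0.725 -3.931 1.849
v 1.4 -3.724 2.029
v 1.132 -3.232 0.99
v 0.881 -1.892 2.773
v -0.212 -2.229 2.482
v 0.04 -1.796 1.951
v 0.715 -1.589 2.131
v 0.985 -2.528 3.116
v -0.108 -2.864 2.825
v 0.313 -3.46 2.849
v 0.988 -3.252 3.029
v 0.308 -2.288 2.99
f 2 1 4
f 2 4 3
f 4 1 5
f 4 5 3
f 5 1 6
f 5 6 3
f 6 1 7
f 6 7 3
f 7 1 8
f 7 8 3
f 8 1 9
f 8 9 3
f 9 1 10
f 9 10 3
f 10 1 11
f 10 11 3
f 11 1 12
f 11 12 3
f 12 1 13
f 12 13 3
f 13 1 14
f 13 14 3
f 14 1 15
f 14 15 3
f 15 1 16
f 15 16 3
f 16 1 17
f 16 17 3
f 17 1 18
f 17 18 3
f 18 1 2
f 18 2 3
f 19 56 35
f 56 30 59
f 35 59 24
f 56 59 35
f 19 35 31
f 35 24 36
f 31 36 20
f 35 36 31
f 19 31 40
f 31 20 41
f 40 41 26
f 31 41 40
f 19 40 52
f 40 26 55
f 52 55 29
f 40 55 52
f 19 52 56
f 52 29 60
f 56 60 30
f 52 60 56
f 20 36 47
f 36 24 50
f 47 50 28
f 36 50 47
f 24 59 37
f 59 30 58
f 37 58 23
f 59 58 37
f 30 60 57
f 60 29 53
f 57 53 21
f 60 53 57
f 29 55 54
f 55 26 42
f 54 42 25
f 55 42 54
f 26 41 46
f 41 20 43
f 46 43 27
f 41 43 46
f 22 48 34
f 48 28 49
f 34 49 23
f 48 49 34
f 22 34 32
f 34 23 33
f 32 33 21
f 34 33 32
f 22 32 39
f 32 21 38
f 39 38 25
f 32 38 39
f 22 39 44
f 39 25 45
f 44 45 27
f 39 45 44
f 22 44 48
f 44 27 51
f 48 51 28
f 44 51 48
f 23 49 37
f 49 28 50
f 37 50 24
f 49 50 37
f 21 33 57
f 33 23 58
f 57 58 30
f 33 58 57
f 25 38 54
f 38 21 53
f 54 53 29
f 38 53 54
f 27 45 46
f 45 25 42
f 46 42 26
f 45 42 46
f 28 51 47
f 51 27 43
f 47 43 20
f 51 43 47



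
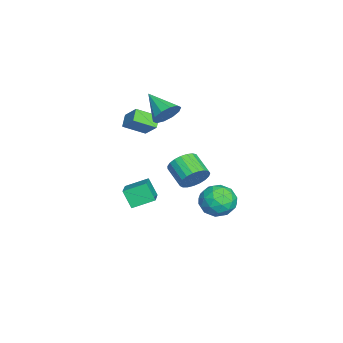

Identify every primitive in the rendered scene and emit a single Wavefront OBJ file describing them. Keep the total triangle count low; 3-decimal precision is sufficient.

v -3.766 -3.3 1.329
v -4.586 -3.216 1.878
v -4.14 -1.923 0.562
v -4.96 -1.839 1.111
v -3.02 -2.541 2.329
v -3.84 -2.457 2.878
v -3.394 -1.164 1.562
v -4.214 -1.08 2.111
v -0.612 3.896 -3.116
v 0.559 3.486 -2.956
v -1.319 2.054 -2.664
v -0.148 1.644 -2.504
v -0.642 2.457 -1.692
v -0.205 3.596 -1.971
v -0.555 1.944 -3.649
v -0.118 3.083 -3.928
v 0.594 2.279 -3.285
v 0.541 2.597 -2.076
v -1.301 2.943 -3.544
v -1.354 3.261 -2.335
v 0.036 3.853 -3.076
v -0.796 1.687 -2.544
v -1.086 2.165 -2.067
v -0.398 1.924 -1.973
v -0.414 3.918 -2.497
v 0.275 3.676 -2.403
v -0.431 3.072 -1.66
v -1.035 1.864 -3.217
v -0.346 1.622 -3.123
v -0.362 3.616 -3.647
v 0.326 3.375 -3.553
v -0.329 2.468 -3.96
v 0.745 2.903 -3.175
v 0.329 1.82 -2.91
v 0.09 1.996 -3.582
v 0.347 2.665 -3.746
v 0.713 3.089 -2.465
v 0.298 2.006 -2.199
v 0.007 2.484 -1.722
v 0.264 3.154 -1.886
v 0.734 2.38 -2.658
v -1.058 3.534 -3.421
v -1.473 2.451 -3.155
v -1.024 2.386 -3.734
v -0.767 3.056 -3.898
v -1.089 3.72 -2.71
v -1.505 2.637 -2.445
v -1.107 2.875 -1.874
v -0.85 3.544 -2.038
v -1.494 3.16 -2.962
v 2.471 -2.431 -0.003
v 4.262 -2.362 0.712
v 2.196 -1.089 0.559
v 3.987 -1.021 1.273
v 2.893 -1.879 -1.113
v 4.684 -1.811 -0.399
v 2.618 -0.538 -0.552
v 4.409 -0.469 0.163
v -2.218 -0.417 3.429
v -1.765 -0.191 4.291
v -3.502 -1.663 4.431
v -2.224 0.213 4.205
v -2.681 0.377 3.822
v -2.962 0.237 3.29
v -2.958 -0.153 2.81
v -2.672 -0.644 2.567
v -2.213 -1.048 2.653
v -1.755 -1.212 3.035
v -1.475 -1.072 3.568
v -1.478 -0.682 4.047
v 4.268 1.749 1.972
v 4.807 1.677 2.775
v 3.691 0.879 3.452
v 3.152 0.951 2.648
v 4.603 2.019 2.841
v 3.487 1.22 3.518
v 4.341 2.314 2.757
v 3.225 1.515 3.434
v 4.066 2.511 2.537
v 2.95 1.713 3.214
v 3.827 2.577 2.219
v 2.71 1.778 2.896
v 3.663 2.499 1.859
v 2.547 1.701 2.536
v 3.605 2.292 1.518
v 2.488 1.494 2.195
v 3.661 1.991 1.255
v 2.544 1.193 1.932
v 3.822 1.648 1.116
v 2.706 0.85 1.793
v 4.06 1.323 1.126
v 2.944 0.525 1.802
v 4.334 1.071 1.281
v 3.218 0.273 1.958
v 4.597 0.937 1.556
v 3.481 0.139 2.233
v 4.803 0.943 1.903
v 3.687 0.145 2.579
v 4.916 1.088 2.261
v 3.8 0.29 2.938
v 4.918 1.348 2.57
v 3.802 0.55 3.247
f 2 4 1
f 5 2 1
f 1 4 3
f 3 5 1
f 2 8 4
f 6 2 5
f 6 8 2
f 4 8 3
f 7 5 3
f 3 8 7
f 7 6 5
f 8 6 7
f 9 46 25
f 46 20 49
f 25 49 14
f 46 49 25
f 9 25 21
f 25 14 26
f 21 26 10
f 25 26 21
f 9 21 30
f 21 10 31
f 30 31 16
f 21 31 30
f 9 30 42
f 30 16 45
f 42 45 19
f 30 45 42
f 9 42 46
f 42 19 50
f 46 50 20
f 42 50 46
f 10 26 37
f 26 14 40
f 37 40 18
f 26 40 37
f 14 49 27
f 49 20 48
f 27 48 13
f 49 48 27
f 20 50 47
f 50 19 43
f 47 43 11
f 50 43 47
f 19 45 44
f 45 16 32
f 44 32 15
f 45 32 44
f 16 31 36
f 31 10 33
f 36 33 17
f 31 33 36
f 12 38 24
f 38 18 39
f 24 39 13
f 38 39 24
f 12 24 22
f 24 13 23
f 22 23 11
f 24 23 22
f 12 22 29
f 22 11 28
f 29 28 15
f 22 28 29
f 12 29 34
f 29 15 35
f 34 35 17
f 29 35 34
f 12 34 38
f 34 17 41
f 38 41 18
f 34 41 38
f 13 39 27
f 39 18 40
f 27 40 14
f 39 40 27
f 11 23 47
f 23 13 48
f 47 48 20
f 23 48 47
f 15 28 44
f 28 11 43
f 44 43 19
f 28 43 44
f 17 35 36
f 35 15 32
f 36 32 16
f 35 32 36
f 18 41 37
f 41 17 33
f 37 33 10
f 41 33 37
f 52 54 51
f 55 52 51
f 51 54 53
f 53 55 51
f 52 58 54
f 56 52 55
f 56 58 52
f 54 58 53
f 57 55 53
f 53 58 57
f 57 56 55
f 58 56 57
f 60 59 62
f 60 62 61
f 62 59 63
f 62 63 61
f 63 59 64
f 63 64 61
f 64 59 65
f 64 65 61
f 65 59 66
f 65 66 61
f 66 59 67
f 66 67 61
f 67 59 68
f 67 68 61
f 68 59 69
f 68 69 61
f 69 59 70
f 69 70 61
f 70 59 60
f 70 60 61
f 72 71 75
f 72 75 73
f 73 75 76
f 73 76 74
f 75 71 77
f 75 77 76
f 76 77 78
f 76 78 74
f 77 71 79
f 77 79 78
f 78 79 80
f 78 80 74
f 79 71 81
f 79 81 80
f 80 81 82
f 80 82 74
f 81 71 83
f 81 83 82
f 82 83 84
f 82 84 74
f 83 71 85
f 83 85 84
f 84 85 86
f 84 86 74
f 85 71 87
f 85 87 86
f 86 87 88
f 86 88 74
f 87 71 89
f 87 89 88
f 88 89 90
f 88 90 74
f 89 71 91
f 89 91 90
f 90 91 92
f 90 92 74
f 91 71 93
f 91 93 92
f 92 93 94
f 92 94 74
f 93 71 95
f 93 95 94
f 94 95 96
f 94 96 74
f 95 71 97
f 95 97 96
f 96 97 98
f 96 98 74
f 97 71 99
f 97 99 98
f 98 99 100
f 98 100 74
f 99 71 101
f 99 101 100
f 100 101 102
f 100 102 74
f 101 71 72
f 101 72 102
f 102 72 73
f 102 73 74



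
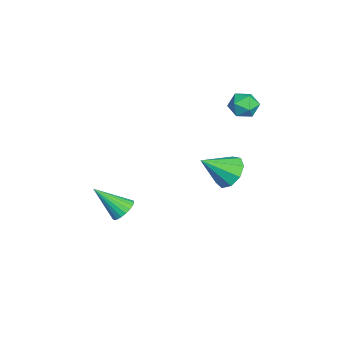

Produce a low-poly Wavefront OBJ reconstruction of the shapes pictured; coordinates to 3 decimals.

v 0.431 -2.879 -4.203
v 1.167 -3.168 -4.379
v 0.169 -4.461 -2.697
v 1.236 -2.947 -4.134
v 1.165 -2.714 -3.901
v 0.968 -2.509 -3.721
v 0.678 -2.369 -3.624
v 0.345 -2.316 -3.626
v 0.027 -2.361 -3.729
v -0.221 -2.495 -3.913
v -0.356 -2.696 -4.148
v -0.355 -2.928 -4.392
v -0.218 -3.152 -4.603
v 0.032 -3.328 -4.745
v 0.35 -3.427 -4.793
v 0.682 -3.431 -4.739
v 0.971 -3.339 -4.593
v -1.302 3.854 2.09
v -0.854 3.7 2.873
v -2.466 3.1 2.607
v -2.018 2.946 3.39
v -2.299 3.792 3.182
v -1.579 4.258 2.862
v -1.741 2.542 2.618
v -1.021 3.008 2.298
v -1.125 2.889 3.199
v -1.47 3.662 3.548
v -1.85 3.138 1.932
v -2.195 3.911 2.281
v 2.569 2.647 0.433
v 3.236 2.257 -0.306
v 3.051 1.173 1.647
v 3.591 2.729 0.126
v 3.467 3.163 0.703
v 2.923 3.356 1.153
v 2.213 3.217 1.266
v 1.67 2.811 0.99
v 1.547 2.329 0.453
v 1.903 1.996 -0.093
v 2.57 1.968 -0.393
f 2 1 4
f 2 4 3
f 4 1 5
f 4 5 3
f 5 1 6
f 5 6 3
f 6 1 7
f 6 7 3
f 7 1 8
f 7 8 3
f 8 1 9
f 8 9 3
f 9 1 10
f 9 10 3
f 10 1 11
f 10 11 3
f 11 1 12
f 11 12 3
f 12 1 13
f 12 13 3
f 13 1 14
f 13 14 3
f 14 1 15
f 14 15 3
f 15 1 16
f 15 16 3
f 16 1 17
f 16 17 3
f 17 1 2
f 17 2 3
f 18 29 23
f 18 23 19
f 18 19 25
f 18 25 28
f 18 28 29
f 19 23 27
f 23 29 22
f 29 28 20
f 28 25 24
f 25 19 26
f 21 27 22
f 21 22 20
f 21 20 24
f 21 24 26
f 21 26 27
f 22 27 23
f 20 22 29
f 24 20 28
f 26 24 25
f 27 26 19
f 31 30 33
f 31 33 32
f 33 30 34
f 33 34 32
f 34 30 35
f 34 35 32
f 35 30 36
f 35 36 32
f 36 30 37
f 36 37 32
f 37 30 38
f 37 38 32
f 38 30 39
f 38 39 32
f 39 30 40
f 39 40 32
f 40 30 31
f 40 31 32



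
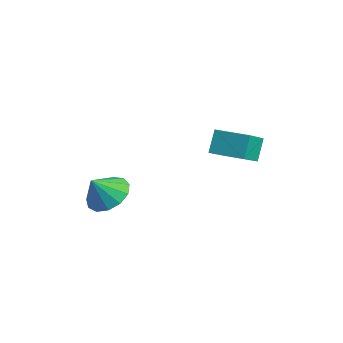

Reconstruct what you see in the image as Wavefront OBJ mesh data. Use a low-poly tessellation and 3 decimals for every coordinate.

v -1.312 -1.077 -3.076
v -0.449 -1.572 -3.38
v -1.368 -1.823 -2.024
v -0.273 -1.12 -3.051
v -0.427 -0.655 -2.729
v -0.862 -0.324 -2.518
v -1.44 -0.232 -2.484
v -1.977 -0.409 -2.637
v -2.303 -0.798 -2.93
v -2.315 -1.276 -3.269
v -2.008 -1.691 -3.547
v -1.48 -1.911 -3.675
v -0.899 -1.866 -3.613
v 2.01 2.537 1.036
v 2.743 1.356 1.961
v 3.238 3.325 1.067
v 3.972 2.144 1.993
v 2.368 2.016 0.087
v 3.102 0.835 1.013
v 3.597 2.804 0.119
v 4.33 1.623 1.044
f 2 1 4
f 2 4 3
f 4 1 5
f 4 5 3
f 5 1 6
f 5 6 3
f 6 1 7
f 6 7 3
f 7 1 8
f 7 8 3
f 8 1 9
f 8 9 3
f 9 1 10
f 9 10 3
f 10 1 11
f 10 11 3
f 11 1 12
f 11 12 3
f 12 1 13
f 12 13 3
f 13 1 2
f 13 2 3
f 15 17 14
f 18 15 14
f 14 17 16
f 16 18 14
f 15 21 17
f 19 15 18
f 19 21 15
f 17 21 16
f 20 18 16
f 16 21 20
f 20 19 18
f 21 19 20



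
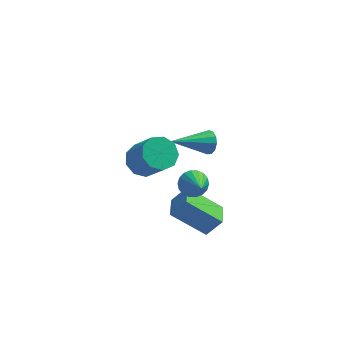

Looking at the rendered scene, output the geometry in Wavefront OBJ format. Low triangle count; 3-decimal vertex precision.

v 1.655 -0.288 2.024
v 2.107 0.14 2.386
v 2.045 -1.792 3.316
v 1.826 0.192 2.532
v 1.512 0.15 2.578
v 1.226 0.021 2.514
v 1.025 -0.17 2.353
v 0.948 -0.384 2.127
v 1.012 -0.579 1.881
v 1.202 -0.716 1.663
v 1.483 -0.769 1.517
v 1.797 -0.726 1.471
v 2.083 -0.597 1.535
v 2.284 -0.407 1.696
v 2.361 -0.193 1.922
v 2.297 0.002 2.168
v -0.626 0.335 3.106
v 0.009 -0.002 2.565
v 0.822 -0.891 4.073
v 0.186 -0.555 4.614
v 0.19 0.543 2.789
v 1.002 -0.347 4.297
v -0.011 0.99 3.161
v 0.801 0.1 4.669
v -0.5 1.13 3.508
v 0.312 0.241 5.015
v -1.048 0.899 3.666
v -0.236 0.009 5.174
v -1.399 0.403 3.563
v -0.586 -0.486 5.071
v -1.388 -0.124 3.246
v -0.575 -1.014 4.753
v -1.02 -0.437 2.863
v -0.208 -1.327 4.371
v -0.469 -0.389 2.594
v 0.344 -1.278 4.102
v 2.268 0.034 -2.409
v 0.58 0.241 -1.079
v 2.279 1.231 -2.583
v 0.59 1.439 -1.252
v 3.01 0.161 -1.488
v 1.321 0.369 -0.157
v 3.02 1.359 -1.661
v 1.332 1.566 -0.331
v 2.296 4.292 0.42
v 2.617 4.174 1.007
v 0.464 3.488 1.26
v 2.473 4.528 1.032
v 2.273 4.807 0.863
v 2.08 4.923 0.553
v 1.955 4.838 0.2
v 1.939 4.58 -0.082
v 2.036 4.231 -0.206
v 2.215 3.9 -0.13
v 2.42 3.695 0.119
v 2.586 3.679 0.465
v 2.659 3.857 0.796
f 2 1 4
f 2 4 3
f 4 1 5
f 4 5 3
f 5 1 6
f 5 6 3
f 6 1 7
f 6 7 3
f 7 1 8
f 7 8 3
f 8 1 9
f 8 9 3
f 9 1 10
f 9 10 3
f 10 1 11
f 10 11 3
f 11 1 12
f 11 12 3
f 12 1 13
f 12 13 3
f 13 1 14
f 13 14 3
f 14 1 15
f 14 15 3
f 15 1 16
f 15 16 3
f 16 1 2
f 16 2 3
f 18 17 21
f 18 21 19
f 19 21 22
f 19 22 20
f 21 17 23
f 21 23 22
f 22 23 24
f 22 24 20
f 23 17 25
f 23 25 24
f 24 25 26
f 24 26 20
f 25 17 27
f 25 27 26
f 26 27 28
f 26 28 20
f 27 17 29
f 27 29 28
f 28 29 30
f 28 30 20
f 29 17 31
f 29 31 30
f 30 31 32
f 30 32 20
f 31 17 33
f 31 33 32
f 32 33 34
f 32 34 20
f 33 17 35
f 33 35 34
f 34 35 36
f 34 36 20
f 35 17 18
f 35 18 36
f 36 18 19
f 36 19 20
f 38 40 37
f 41 38 37
f 37 40 39
f 39 41 37
f 38 44 40
f 42 38 41
f 42 44 38
f 40 44 39
f 43 41 39
f 39 44 43
f 43 42 41
f 44 42 43
f 46 45 48
f 46 48 47
f 48 45 49
f 48 49 47
f 49 45 50
f 49 50 47
f 50 45 51
f 50 51 47
f 51 45 52
f 51 52 47
f 52 45 53
f 52 53 47
f 53 45 54
f 53 54 47
f 54 45 55
f 54 55 47
f 55 45 56
f 55 56 47
f 56 45 57
f 56 57 47
f 57 45 46
f 57 46 47



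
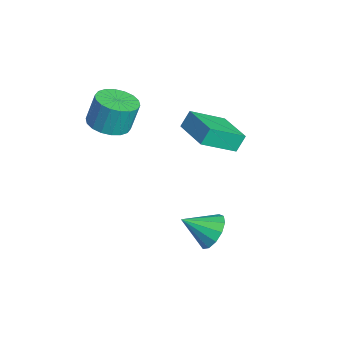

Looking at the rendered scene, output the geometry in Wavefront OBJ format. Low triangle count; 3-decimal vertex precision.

v -3.47 -0.654 -0.436
v -3.656 -0.22 0.307
v -3.742 0.914 -1.419
v -3.929 1.347 -0.676
v -1.711 -0.227 -0.244
v -1.898 0.206 0.499
v -1.984 1.34 -1.227
v -2.17 1.774 -0.484
v -3.41 -3.676 0.336
v -2.521 -3.349 0.263
v -2.562 -2.937 1.632
v -3.45 -3.264 1.704
v -2.754 -3.013 0.155
v -2.795 -2.601 1.524
v -3.117 -2.808 0.083
v -3.157 -2.396 1.452
v -3.538 -2.776 0.061
v -3.578 -2.364 1.43
v -3.933 -2.921 0.093
v -3.974 -2.509 1.462
v -4.225 -3.217 0.173
v -4.266 -2.805 1.542
v -4.355 -3.603 0.285
v -4.396 -3.191 1.654
v -4.298 -4.003 0.408
v -4.339 -3.591 1.777
v -4.065 -4.339 0.516
v -4.106 -3.927 1.885
v -3.703 -4.544 0.588
v -3.743 -4.132 1.957
v -3.282 -4.576 0.61
v -3.322 -4.164 1.979
v -2.886 -4.431 0.578
v -2.927 -4.019 1.947
v -2.594 -4.135 0.498
v -2.635 -3.723 1.867
v -2.464 -3.749 0.386
v -2.505 -3.337 1.755
v 1.445 -0.504 -3.035
v 2.129 -0.291 -2.507
v 1.195 -1.716 -2.225
v 1.723 -0.074 -2.307
v 1.229 0.006 -2.339
v 0.804 -0.075 -2.591
v 0.582 -0.292 -2.985
v 0.634 -0.577 -3.395
v 0.944 -0.838 -3.69
v 1.413 -0.993 -3.778
v 1.892 -0.993 -3.63
v 2.229 -0.837 -3.293
v 2.317 -0.576 -2.874
f 2 4 1
f 5 2 1
f 1 4 3
f 3 5 1
f 2 8 4
f 6 2 5
f 6 8 2
f 4 8 3
f 7 5 3
f 3 8 7
f 7 6 5
f 8 6 7
f 10 9 13
f 10 13 11
f 11 13 14
f 11 14 12
f 13 9 15
f 13 15 14
f 14 15 16
f 14 16 12
f 15 9 17
f 15 17 16
f 16 17 18
f 16 18 12
f 17 9 19
f 17 19 18
f 18 19 20
f 18 20 12
f 19 9 21
f 19 21 20
f 20 21 22
f 20 22 12
f 21 9 23
f 21 23 22
f 22 23 24
f 22 24 12
f 23 9 25
f 23 25 24
f 24 25 26
f 24 26 12
f 25 9 27
f 25 27 26
f 26 27 28
f 26 28 12
f 27 9 29
f 27 29 28
f 28 29 30
f 28 30 12
f 29 9 31
f 29 31 30
f 30 31 32
f 30 32 12
f 31 9 33
f 31 33 32
f 32 33 34
f 32 34 12
f 33 9 35
f 33 35 34
f 34 35 36
f 34 36 12
f 35 9 37
f 35 37 36
f 36 37 38
f 36 38 12
f 37 9 10
f 37 10 38
f 38 10 11
f 38 11 12
f 40 39 42
f 40 42 41
f 42 39 43
f 42 43 41
f 43 39 44
f 43 44 41
f 44 39 45
f 44 45 41
f 45 39 46
f 45 46 41
f 46 39 47
f 46 47 41
f 47 39 48
f 47 48 41
f 48 39 49
f 48 49 41
f 49 39 50
f 49 50 41
f 50 39 51
f 50 51 41
f 51 39 40
f 51 40 41



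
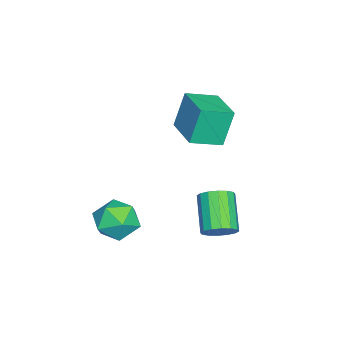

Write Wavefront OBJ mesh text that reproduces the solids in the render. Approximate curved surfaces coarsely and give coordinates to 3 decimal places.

v 0.248 -1.924 -3.588
v 1.018 -2.649 -4.13
v -0.538 -3.431 -2.69
v 0.232 -4.156 -3.232
v 0.615 -3.394 -2.405
v 1.101 -2.462 -2.96
v -0.621 -3.618 -3.86
v -0.135 -2.686 -4.415
v 0.481 -3.695 -4.299
v 1.245 -3.557 -3.399
v -0.765 -2.523 -3.421
v -0.001 -2.385 -2.521
v 0.067 1.599 -3.28
v 0.545 1.808 -2.621
v -0.929 1.209 -1.361
v -1.407 1.001 -2.02
v 0.32 2.167 -2.715
v -1.155 1.569 -1.455
v 0.026 2.375 -2.96
v -1.449 1.776 -1.7
v -0.256 2.374 -3.29
v -1.731 1.776 -2.03
v -0.452 2.166 -3.618
v -1.927 1.568 -2.358
v -0.508 1.806 -3.856
v -1.983 1.208 -2.595
v -0.411 1.391 -3.939
v -1.885 0.792 -2.679
v -0.185 1.031 -3.845
v -1.66 0.433 -2.585
v 0.109 0.824 -3.6
v -1.366 0.225 -2.34
v 0.391 0.824 -3.27
v -1.084 0.226 -2.01
v 0.587 1.032 -2.942
v -0.888 0.434 -1.682
v 0.643 1.392 -2.705
v -0.832 0.794 -1.444
v -3.167 -1.469 0.883
v -3.65 -1.101 2.725
v -4.039 -0.204 0.401
v -4.523 0.164 2.244
v -1.497 -0.244 1.076
v -1.981 0.124 2.919
v -2.37 1.021 0.595
v -2.853 1.389 2.437
f 1 12 6
f 1 6 2
f 1 2 8
f 1 8 11
f 1 11 12
f 2 6 10
f 6 12 5
f 12 11 3
f 11 8 7
f 8 2 9
f 4 10 5
f 4 5 3
f 4 3 7
f 4 7 9
f 4 9 10
f 5 10 6
f 3 5 12
f 7 3 11
f 9 7 8
f 10 9 2
f 14 13 17
f 14 17 15
f 15 17 18
f 15 18 16
f 17 13 19
f 17 19 18
f 18 19 20
f 18 20 16
f 19 13 21
f 19 21 20
f 20 21 22
f 20 22 16
f 21 13 23
f 21 23 22
f 22 23 24
f 22 24 16
f 23 13 25
f 23 25 24
f 24 25 26
f 24 26 16
f 25 13 27
f 25 27 26
f 26 27 28
f 26 28 16
f 27 13 29
f 27 29 28
f 28 29 30
f 28 30 16
f 29 13 31
f 29 31 30
f 30 31 32
f 30 32 16
f 31 13 33
f 31 33 32
f 32 33 34
f 32 34 16
f 33 13 35
f 33 35 34
f 34 35 36
f 34 36 16
f 35 13 37
f 35 37 36
f 36 37 38
f 36 38 16
f 37 13 14
f 37 14 38
f 38 14 15
f 38 15 16
f 40 42 39
f 43 40 39
f 39 42 41
f 41 43 39
f 40 46 42
f 44 40 43
f 44 46 40
f 42 46 41
f 45 43 41
f 41 46 45
f 45 44 43
f 46 44 45



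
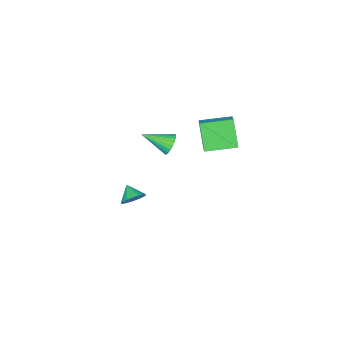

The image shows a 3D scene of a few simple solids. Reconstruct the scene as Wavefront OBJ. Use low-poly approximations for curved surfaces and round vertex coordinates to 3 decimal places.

v 2.879 -2.326 -4.068
v 3.167 -2.774 -4.596
v 2.641 -3.134 -3.512
v 3.429 -2.714 -4.398
v 3.582 -2.578 -4.134
v 3.596 -2.392 -3.857
v 3.468 -2.193 -3.622
v 3.223 -2.02 -3.476
v 2.91 -1.907 -3.446
v 2.591 -1.878 -3.54
v 2.329 -1.937 -3.738
v 2.176 -2.073 -4.002
v 2.163 -2.259 -4.279
v 2.291 -2.458 -4.514
v 2.536 -2.631 -4.66
v 2.849 -2.744 -4.69
v -0.16 2.473 2.098
v -0.628 1.634 3.597
v 0.415 3.119 2.639
v -0.054 2.28 4.138
v 1.234 1.38 1.922
v 0.765 0.541 3.421
v 1.808 2.026 2.463
v 1.34 1.187 3.962
v 3.437 1.176 3.556
v 3.732 1.652 3.924
v 4.403 0.044 4.244
v 3.536 1.58 4.081
v 3.325 1.447 4.159
v 3.131 1.272 4.144
v 2.983 1.083 4.04
v 2.905 0.908 3.863
v 2.907 0.774 3.638
v 2.99 0.701 3.402
v 3.141 0.7 3.188
v 3.337 0.772 3.031
v 3.548 0.905 2.953
v 3.743 1.08 2.968
v 3.89 1.269 3.072
v 3.969 1.444 3.249
v 3.966 1.578 3.473
v 3.883 1.651 3.71
f 2 1 4
f 2 4 3
f 4 1 5
f 4 5 3
f 5 1 6
f 5 6 3
f 6 1 7
f 6 7 3
f 7 1 8
f 7 8 3
f 8 1 9
f 8 9 3
f 9 1 10
f 9 10 3
f 10 1 11
f 10 11 3
f 11 1 12
f 11 12 3
f 12 1 13
f 12 13 3
f 13 1 14
f 13 14 3
f 14 1 15
f 14 15 3
f 15 1 16
f 15 16 3
f 16 1 2
f 16 2 3
f 18 20 17
f 21 18 17
f 17 20 19
f 19 21 17
f 18 24 20
f 22 18 21
f 22 24 18
f 20 24 19
f 23 21 19
f 19 24 23
f 23 22 21
f 24 22 23
f 26 25 28
f 26 28 27
f 28 25 29
f 28 29 27
f 29 25 30
f 29 30 27
f 30 25 31
f 30 31 27
f 31 25 32
f 31 32 27
f 32 25 33
f 32 33 27
f 33 25 34
f 33 34 27
f 34 25 35
f 34 35 27
f 35 25 36
f 35 36 27
f 36 25 37
f 36 37 27
f 37 25 38
f 37 38 27
f 38 25 39
f 38 39 27
f 39 25 40
f 39 40 27
f 40 25 41
f 40 41 27
f 41 25 42
f 41 42 27
f 42 25 26
f 42 26 27



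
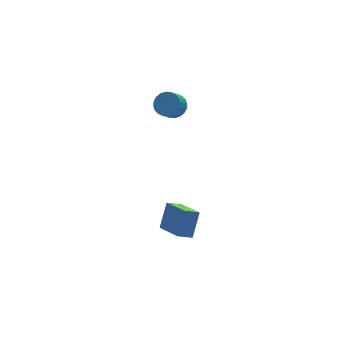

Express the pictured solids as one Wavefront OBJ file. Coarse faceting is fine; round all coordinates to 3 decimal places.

v -3.574 -1.833 -4.091
v -4.507 -1.756 -3.595
v -3.915 0.072 -5.028
v -4.849 0.148 -4.533
v -2.771 -1.008 -2.707
v -3.705 -0.932 -2.212
v -3.113 0.896 -3.645
v -4.046 0.973 -3.149
v -2.502 3.494 3.582
v -1.813 3.345 4.075
v -2.45 2.976 4.852
v -3.138 3.126 4.358
v -1.889 3.66 4.162
v -2.526 3.291 4.939
v -2.058 3.949 4.161
v -2.695 3.581 4.938
v -2.295 4.17 4.071
v -2.932 3.802 4.848
v -2.563 4.288 3.907
v -3.2 3.919 4.684
v -2.821 4.284 3.694
v -3.458 3.916 4.471
v -3.032 4.161 3.463
v -3.668 3.793 4.24
v -3.161 3.936 3.25
v -3.798 3.568 4.027
v -3.19 3.644 3.088
v -3.827 3.275 3.865
v -3.114 3.329 3.001
v -3.751 2.96 3.778
v -2.945 3.039 3.002
v -3.582 2.671 3.779
v -2.708 2.818 3.092
v -3.345 2.45 3.869
v -2.44 2.701 3.256
v -3.077 2.332 4.033
v -2.182 2.704 3.469
v -2.819 2.336 4.246
v -1.972 2.827 3.7
v -2.608 2.459 4.477
v -1.842 3.052 3.913
v -2.479 2.684 4.69
f 2 4 1
f 5 2 1
f 1 4 3
f 3 5 1
f 2 8 4
f 6 2 5
f 6 8 2
f 4 8 3
f 7 5 3
f 3 8 7
f 7 6 5
f 8 6 7
f 10 9 13
f 10 13 11
f 11 13 14
f 11 14 12
f 13 9 15
f 13 15 14
f 14 15 16
f 14 16 12
f 15 9 17
f 15 17 16
f 16 17 18
f 16 18 12
f 17 9 19
f 17 19 18
f 18 19 20
f 18 20 12
f 19 9 21
f 19 21 20
f 20 21 22
f 20 22 12
f 21 9 23
f 21 23 22
f 22 23 24
f 22 24 12
f 23 9 25
f 23 25 24
f 24 25 26
f 24 26 12
f 25 9 27
f 25 27 26
f 26 27 28
f 26 28 12
f 27 9 29
f 27 29 28
f 28 29 30
f 28 30 12
f 29 9 31
f 29 31 30
f 30 31 32
f 30 32 12
f 31 9 33
f 31 33 32
f 32 33 34
f 32 34 12
f 33 9 35
f 33 35 34
f 34 35 36
f 34 36 12
f 35 9 37
f 35 37 36
f 36 37 38
f 36 38 12
f 37 9 39
f 37 39 38
f 38 39 40
f 38 40 12
f 39 9 41
f 39 41 40
f 40 41 42
f 40 42 12
f 41 9 10
f 41 10 42
f 42 10 11
f 42 11 12



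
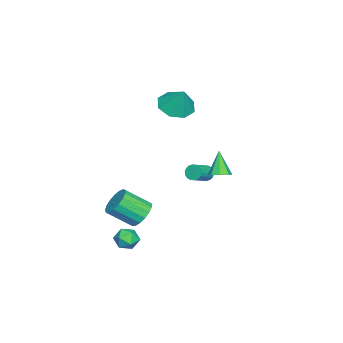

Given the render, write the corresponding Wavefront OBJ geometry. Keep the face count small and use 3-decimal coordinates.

v 0.796 3.208 0.464
v 1.301 2.892 0.67
v 0.084 2.952 1.816
v 1.324 3.362 0.771
v 1.038 3.743 0.692
v 0.611 3.81 0.48
v 0.292 3.524 0.258
v 0.268 3.053 0.156
v 0.554 2.673 0.235
v 0.982 2.606 0.448
v 3.639 -0.619 -4.117
v 4.061 -1.188 -3.881
v 2.939 -0.732 -3.139
v 3.361 -1.301 -2.903
v 3.639 -0.609 -2.909
v 4.071 -0.539 -3.513
v 2.929 -1.381 -3.507
v 3.361 -1.311 -4.111
v 3.621 -1.66 -3.504
v 4.06 -1.182 -3.135
v 2.94 -0.738 -3.885
v 3.379 -0.26 -3.516
v -1.513 1.79 -0.915
v -1.235 2.122 -1.203
v -0.19 1.743 -0.632
v -0.467 1.41 -0.345
v -1.29 2.249 -1.017
v -0.245 1.869 -0.447
v -1.39 2.284 -0.811
v -0.345 1.905 -0.241
v -1.514 2.222 -0.626
v -0.468 1.842 -0.055
v -1.637 2.074 -0.498
v -0.592 1.694 0.073
v -1.736 1.87 -0.453
v -0.691 1.49 0.118
v -1.791 1.65 -0.499
v -0.745 1.27 0.072
v -1.79 1.457 -0.628
v -0.745 1.078 -0.057
v -1.735 1.331 -0.813
v -0.69 0.951 -0.243
v -1.635 1.295 -1.019
v -0.59 0.916 -0.449
v -1.512 1.358 -1.205
v -0.466 0.978 -0.634
v -1.388 1.506 -1.333
v -0.343 1.126 -0.762
v -1.289 1.71 -1.378
v -0.244 1.33 -0.807
v -1.235 1.93 -1.332
v -0.189 1.55 -0.761
v 1.96 -0.647 -2.515
v 2.822 -0.451 -2.62
v 3.241 -1.737 -1.591
v 2.38 -1.933 -1.485
v 2.705 -0.218 -2.283
v 3.124 -1.505 -1.253
v 2.418 -0.085 -1.998
v 2.837 -1.371 -0.969
v 2.026 -0.079 -1.832
v 2.445 -1.366 -0.803
v 1.618 -0.204 -1.822
v 2.038 -1.491 -0.793
v 1.29 -0.431 -1.971
v 1.709 -1.717 -0.942
v 1.114 -0.706 -2.244
v 1.534 -1.993 -1.215
v 1.133 -0.969 -2.58
v 1.552 -2.255 -1.55
v 1.341 -1.157 -2.9
v 1.761 -2.443 -1.871
v 1.691 -1.229 -3.132
v 2.11 -2.515 -2.103
v 2.103 -1.167 -3.223
v 2.522 -2.453 -2.193
v 2.482 -0.986 -3.151
v 2.901 -2.272 -2.122
v 2.741 -0.728 -2.934
v 3.161 -2.014 -1.904
v -2.843 -0.252 3.28
v -2.065 -1 3.313
v -2.317 0.352 4.62
v -1.829 -0.317 2.912
v -2.188 0.405 2.727
v -2.93 0.742 2.866
v -3.621 0.496 3.248
v -3.856 -0.187 3.649
v -3.498 -0.909 3.834
v -2.756 -1.246 3.695
f 2 1 4
f 2 4 3
f 4 1 5
f 4 5 3
f 5 1 6
f 5 6 3
f 6 1 7
f 6 7 3
f 7 1 8
f 7 8 3
f 8 1 9
f 8 9 3
f 9 1 10
f 9 10 3
f 10 1 2
f 10 2 3
f 11 22 16
f 11 16 12
f 11 12 18
f 11 18 21
f 11 21 22
f 12 16 20
f 16 22 15
f 22 21 13
f 21 18 17
f 18 12 19
f 14 20 15
f 14 15 13
f 14 13 17
f 14 17 19
f 14 19 20
f 15 20 16
f 13 15 22
f 17 13 21
f 19 17 18
f 20 19 12
f 24 23 27
f 24 27 25
f 25 27 28
f 25 28 26
f 27 23 29
f 27 29 28
f 28 29 30
f 28 30 26
f 29 23 31
f 29 31 30
f 30 31 32
f 30 32 26
f 31 23 33
f 31 33 32
f 32 33 34
f 32 34 26
f 33 23 35
f 33 35 34
f 34 35 36
f 34 36 26
f 35 23 37
f 35 37 36
f 36 37 38
f 36 38 26
f 37 23 39
f 37 39 38
f 38 39 40
f 38 40 26
f 39 23 41
f 39 41 40
f 40 41 42
f 40 42 26
f 41 23 43
f 41 43 42
f 42 43 44
f 42 44 26
f 43 23 45
f 43 45 44
f 44 45 46
f 44 46 26
f 45 23 47
f 45 47 46
f 46 47 48
f 46 48 26
f 47 23 49
f 47 49 48
f 48 49 50
f 48 50 26
f 49 23 51
f 49 51 50
f 50 51 52
f 50 52 26
f 51 23 24
f 51 24 52
f 52 24 25
f 52 25 26
f 54 53 57
f 54 57 55
f 55 57 58
f 55 58 56
f 57 53 59
f 57 59 58
f 58 59 60
f 58 60 56
f 59 53 61
f 59 61 60
f 60 61 62
f 60 62 56
f 61 53 63
f 61 63 62
f 62 63 64
f 62 64 56
f 63 53 65
f 63 65 64
f 64 65 66
f 64 66 56
f 65 53 67
f 65 67 66
f 66 67 68
f 66 68 56
f 67 53 69
f 67 69 68
f 68 69 70
f 68 70 56
f 69 53 71
f 69 71 70
f 70 71 72
f 70 72 56
f 71 53 73
f 71 73 72
f 72 73 74
f 72 74 56
f 73 53 75
f 73 75 74
f 74 75 76
f 74 76 56
f 75 53 77
f 75 77 76
f 76 77 78
f 76 78 56
f 77 53 79
f 77 79 78
f 78 79 80
f 78 80 56
f 79 53 54
f 79 54 80
f 80 54 55
f 80 55 56
f 82 81 84
f 82 84 83
f 84 81 85
f 84 85 83
f 85 81 86
f 85 86 83
f 86 81 87
f 86 87 83
f 87 81 88
f 87 88 83
f 88 81 89
f 88 89 83
f 89 81 90
f 89 90 83
f 90 81 82
f 90 82 83



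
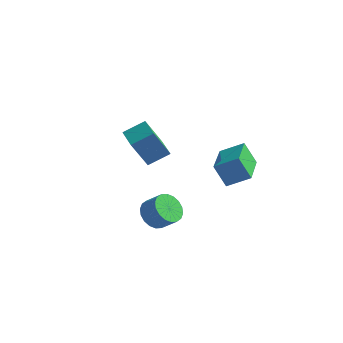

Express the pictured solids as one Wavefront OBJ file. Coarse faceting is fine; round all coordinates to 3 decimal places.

v -2.495 0.31 1.401
v -2.936 -0.397 3.019
v -1.793 1.105 1.94
v -2.234 0.399 3.558
v -1.586 -0.439 1.322
v -2.027 -1.145 2.94
v -0.884 0.357 1.861
v -1.325 -0.35 3.479
v 1.794 0.735 0.419
v 1.149 0.707 1.513
v 0.991 2.706 -0.004
v 0.346 2.678 1.089
v 2.774 1.262 1.011
v 2.129 1.234 2.104
v 1.971 3.233 0.587
v 1.326 3.205 1.681
v 0.573 -3.422 0.712
v 0.985 -3.954 0.298
v 1.72 -3.911 0.975
v 1.307 -3.378 1.388
v 1.092 -3.648 0.162
v 1.827 -3.605 0.838
v 1.097 -3.298 0.134
v 1.832 -3.255 0.811
v 0.998 -2.972 0.221
v 1.733 -2.929 0.898
v 0.815 -2.735 0.405
v 1.55 -2.692 1.082
v 0.583 -2.634 0.65
v 1.318 -2.591 1.327
v 0.35 -2.689 0.907
v 1.085 -2.646 1.584
v 0.16 -2.889 1.125
v 0.895 -2.846 1.802
v 0.053 -3.195 1.262
v 0.788 -3.152 1.938
v 0.048 -3.545 1.289
v 0.783 -3.502 1.966
v 0.147 -3.871 1.202
v 0.882 -3.828 1.879
v 0.33 -4.108 1.018
v 1.065 -4.065 1.695
v 0.562 -4.209 0.773
v 1.297 -4.166 1.45
v 0.795 -4.154 0.516
v 1.53 -4.111 1.193
f 2 4 1
f 5 2 1
f 1 4 3
f 3 5 1
f 2 8 4
f 6 2 5
f 6 8 2
f 4 8 3
f 7 5 3
f 3 8 7
f 7 6 5
f 8 6 7
f 10 12 9
f 13 10 9
f 9 12 11
f 11 13 9
f 10 16 12
f 14 10 13
f 14 16 10
f 12 16 11
f 15 13 11
f 11 16 15
f 15 14 13
f 16 14 15
f 18 17 21
f 18 21 19
f 19 21 22
f 19 22 20
f 21 17 23
f 21 23 22
f 22 23 24
f 22 24 20
f 23 17 25
f 23 25 24
f 24 25 26
f 24 26 20
f 25 17 27
f 25 27 26
f 26 27 28
f 26 28 20
f 27 17 29
f 27 29 28
f 28 29 30
f 28 30 20
f 29 17 31
f 29 31 30
f 30 31 32
f 30 32 20
f 31 17 33
f 31 33 32
f 32 33 34
f 32 34 20
f 33 17 35
f 33 35 34
f 34 35 36
f 34 36 20
f 35 17 37
f 35 37 36
f 36 37 38
f 36 38 20
f 37 17 39
f 37 39 38
f 38 39 40
f 38 40 20
f 39 17 41
f 39 41 40
f 40 41 42
f 40 42 20
f 41 17 43
f 41 43 42
f 42 43 44
f 42 44 20
f 43 17 45
f 43 45 44
f 44 45 46
f 44 46 20
f 45 17 18
f 45 18 46
f 46 18 19
f 46 19 20



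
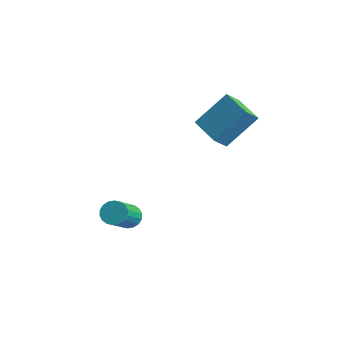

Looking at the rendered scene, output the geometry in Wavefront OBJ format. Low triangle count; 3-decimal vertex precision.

v -1.363 2.616 1.857
v -1.412 1.974 2.457
v -0.835 3.805 3.172
v -0.884 3.164 3.772
v 0.024 2.276 1.608
v -0.025 1.635 2.208
v 0.552 3.466 2.923
v 0.503 2.824 3.523
v -2.057 -0.986 -1.914
v -1.524 -0.923 -2.106
v -0.97 -2.17 -0.979
v -1.503 -2.234 -0.786
v -1.536 -0.756 -1.915
v -0.981 -2.003 -0.788
v -1.651 -0.635 -1.724
v -1.096 -1.882 -0.597
v -1.846 -0.583 -1.571
v -1.291 -1.83 -0.444
v -2.083 -0.611 -1.485
v -1.529 -1.858 -0.358
v -2.315 -0.713 -1.485
v -1.761 -1.961 -0.358
v -2.496 -0.87 -1.569
v -1.942 -2.117 -0.442
v -2.59 -1.05 -1.721
v -2.036 -2.297 -0.594
v -2.579 -1.217 -1.912
v -2.024 -2.464 -0.785
v -2.464 -1.338 -2.103
v -1.909 -2.585 -0.976
v -2.269 -1.39 -2.256
v -1.714 -2.637 -1.129
v -2.031 -1.362 -2.342
v -1.477 -2.609 -1.215
v -1.799 -1.259 -2.342
v -1.245 -2.507 -1.215
v -1.618 -1.103 -2.258
v -1.064 -2.35 -1.131
f 2 4 1
f 5 2 1
f 1 4 3
f 3 5 1
f 2 8 4
f 6 2 5
f 6 8 2
f 4 8 3
f 7 5 3
f 3 8 7
f 7 6 5
f 8 6 7
f 10 9 13
f 10 13 11
f 11 13 14
f 11 14 12
f 13 9 15
f 13 15 14
f 14 15 16
f 14 16 12
f 15 9 17
f 15 17 16
f 16 17 18
f 16 18 12
f 17 9 19
f 17 19 18
f 18 19 20
f 18 20 12
f 19 9 21
f 19 21 20
f 20 21 22
f 20 22 12
f 21 9 23
f 21 23 22
f 22 23 24
f 22 24 12
f 23 9 25
f 23 25 24
f 24 25 26
f 24 26 12
f 25 9 27
f 25 27 26
f 26 27 28
f 26 28 12
f 27 9 29
f 27 29 28
f 28 29 30
f 28 30 12
f 29 9 31
f 29 31 30
f 30 31 32
f 30 32 12
f 31 9 33
f 31 33 32
f 32 33 34
f 32 34 12
f 33 9 35
f 33 35 34
f 34 35 36
f 34 36 12
f 35 9 37
f 35 37 36
f 36 37 38
f 36 38 12
f 37 9 10
f 37 10 38
f 38 10 11
f 38 11 12



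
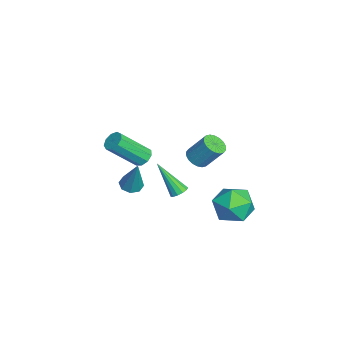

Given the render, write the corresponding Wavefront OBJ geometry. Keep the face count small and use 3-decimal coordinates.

v -1.828 1.129 -3.181
v -1.612 1.485 -2.869
v -2.532 0.051 -1.459
v -1.885 1.577 -2.924
v -2.14 1.527 -3.059
v -2.295 1.35 -3.234
v -2.302 1.103 -3.391
v -2.159 0.864 -3.482
v -1.91 0.71 -3.477
v -1.635 0.688 -3.378
v -1.421 0.807 -3.216
v -1.337 1.027 -3.043
v -1.408 1.28 -2.914
v -3.716 -1.217 -3.916
v -3.313 -1.736 -3.985
v -2.964 -0.903 -1.904
v -3.098 -1.303 -4.133
v -3.245 -0.821 -4.154
v -3.667 -0.57 -4.035
v -4.118 -0.699 -3.846
v -4.333 -1.131 -3.698
v -4.186 -1.614 -3.678
v -3.764 -1.865 -3.796
v 2.172 4.127 -0.028
v 2.746 4.426 -1.011
v 2.854 2.354 -0.169
v 3.428 2.653 -1.152
v 3.77 3.092 -0.115
v 3.348 4.189 -0.028
v 2.252 2.591 -1.152
v 1.83 3.688 -1.065
v 2.795 3.477 -1.707
v 3.733 3.787 -1.065
v 1.867 2.993 -0.115
v 2.805 3.303 0.527
v 1.553 -0.854 2.195
v 2.092 -0.94 1.999
v 2.406 -2.371 3.489
v 1.867 -2.286 3.685
v 2.091 -0.654 2.274
v 2.406 -2.085 3.764
v 1.839 -0.462 2.512
v 2.153 -1.893 4.002
v 1.453 -0.453 2.601
v 1.767 -1.884 4.092
v 1.113 -0.632 2.501
v 1.428 -2.063 3.991
v 0.979 -0.915 2.257
v 1.294 -2.346 3.748
v 1.114 -1.17 1.984
v 1.428 -2.601 3.475
v 1.454 -1.277 1.81
v 1.768 -2.708 3.3
v 1.84 -1.186 1.816
v 2.154 -2.617 3.306
v -1.684 2.011 -0.464
v -1.303 2.424 -0.848
v -0.975 3.281 0.401
v -1.356 2.869 0.784
v -1.577 2.551 -0.863
v -1.249 3.409 0.385
v -1.872 2.572 -0.8
v -1.544 3.43 0.449
v -2.13 2.481 -0.67
v -1.802 3.339 0.578
v -2.3 2.298 -0.5
v -1.972 3.155 0.749
v -2.347 2.057 -0.322
v -2.019 2.915 0.927
v -2.263 1.808 -0.173
v -1.936 2.666 1.076
v -2.065 1.599 -0.081
v -1.737 2.456 1.168
v -1.791 1.471 -0.065
v -1.463 2.329 1.183
v -1.496 1.45 -0.129
v -1.168 2.308 1.12
v -1.238 1.541 -0.258
v -0.91 2.399 0.99
v -1.068 1.725 -0.429
v -0.74 2.582 0.82
v -1.021 1.965 -0.607
v -0.693 2.823 0.642
v -1.104 2.214 -0.756
v -0.777 3.072 0.493
f 2 1 4
f 2 4 3
f 4 1 5
f 4 5 3
f 5 1 6
f 5 6 3
f 6 1 7
f 6 7 3
f 7 1 8
f 7 8 3
f 8 1 9
f 8 9 3
f 9 1 10
f 9 10 3
f 10 1 11
f 10 11 3
f 11 1 12
f 11 12 3
f 12 1 13
f 12 13 3
f 13 1 2
f 13 2 3
f 15 14 17
f 15 17 16
f 17 14 18
f 17 18 16
f 18 14 19
f 18 19 16
f 19 14 20
f 19 20 16
f 20 14 21
f 20 21 16
f 21 14 22
f 21 22 16
f 22 14 23
f 22 23 16
f 23 14 15
f 23 15 16
f 24 35 29
f 24 29 25
f 24 25 31
f 24 31 34
f 24 34 35
f 25 29 33
f 29 35 28
f 35 34 26
f 34 31 30
f 31 25 32
f 27 33 28
f 27 28 26
f 27 26 30
f 27 30 32
f 27 32 33
f 28 33 29
f 26 28 35
f 30 26 34
f 32 30 31
f 33 32 25
f 37 36 40
f 37 40 38
f 38 40 41
f 38 41 39
f 40 36 42
f 40 42 41
f 41 42 43
f 41 43 39
f 42 36 44
f 42 44 43
f 43 44 45
f 43 45 39
f 44 36 46
f 44 46 45
f 45 46 47
f 45 47 39
f 46 36 48
f 46 48 47
f 47 48 49
f 47 49 39
f 48 36 50
f 48 50 49
f 49 50 51
f 49 51 39
f 50 36 52
f 50 52 51
f 51 52 53
f 51 53 39
f 52 36 54
f 52 54 53
f 53 54 55
f 53 55 39
f 54 36 37
f 54 37 55
f 55 37 38
f 55 38 39
f 57 56 60
f 57 60 58
f 58 60 61
f 58 61 59
f 60 56 62
f 60 62 61
f 61 62 63
f 61 63 59
f 62 56 64
f 62 64 63
f 63 64 65
f 63 65 59
f 64 56 66
f 64 66 65
f 65 66 67
f 65 67 59
f 66 56 68
f 66 68 67
f 67 68 69
f 67 69 59
f 68 56 70
f 68 70 69
f 69 70 71
f 69 71 59
f 70 56 72
f 70 72 71
f 71 72 73
f 71 73 59
f 72 56 74
f 72 74 73
f 73 74 75
f 73 75 59
f 74 56 76
f 74 76 75
f 75 76 77
f 75 77 59
f 76 56 78
f 76 78 77
f 77 78 79
f 77 79 59
f 78 56 80
f 78 80 79
f 79 80 81
f 79 81 59
f 80 56 82
f 80 82 81
f 81 82 83
f 81 83 59
f 82 56 84
f 82 84 83
f 83 84 85
f 83 85 59
f 84 56 57
f 84 57 85
f 85 57 58
f 85 58 59

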